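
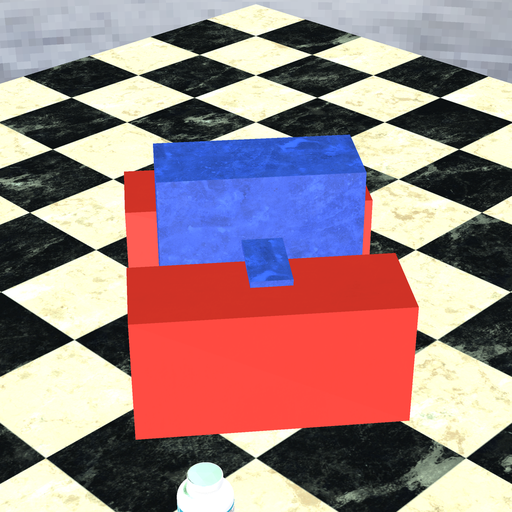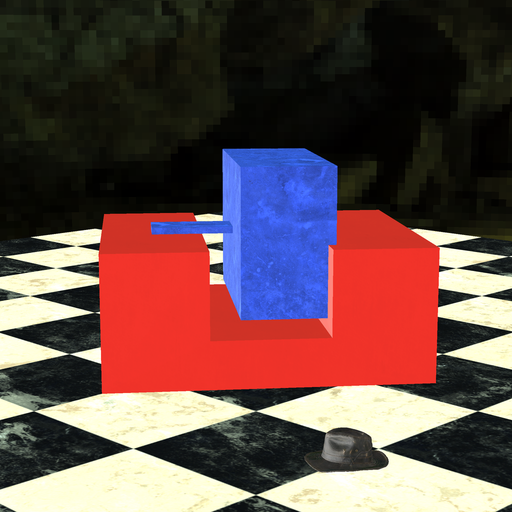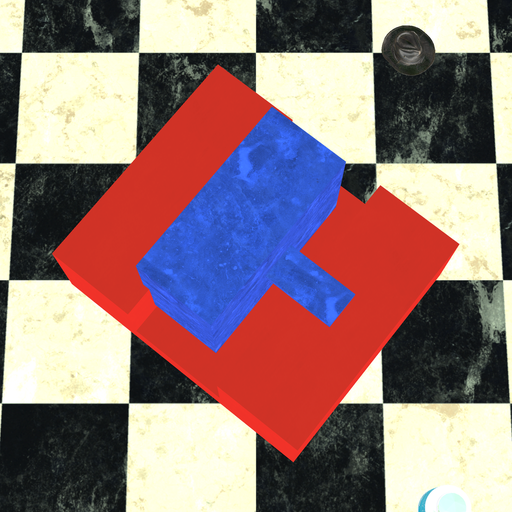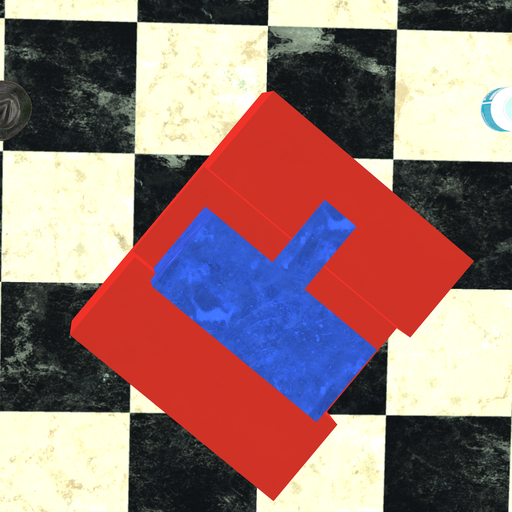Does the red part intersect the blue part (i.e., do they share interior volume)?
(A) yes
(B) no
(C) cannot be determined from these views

(A) yes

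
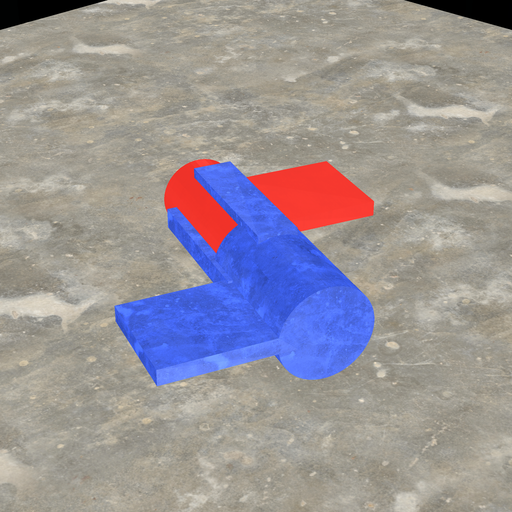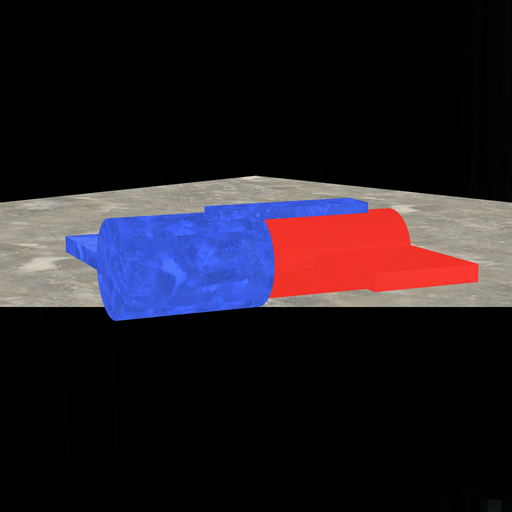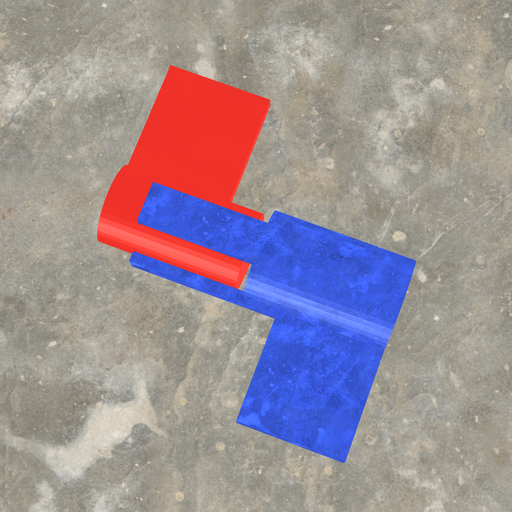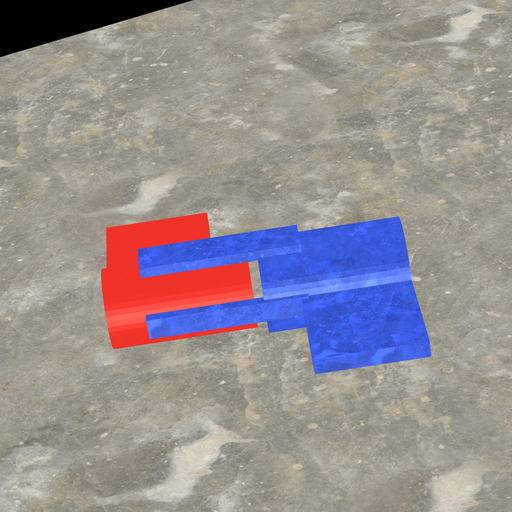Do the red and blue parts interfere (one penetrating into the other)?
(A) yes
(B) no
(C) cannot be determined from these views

(B) no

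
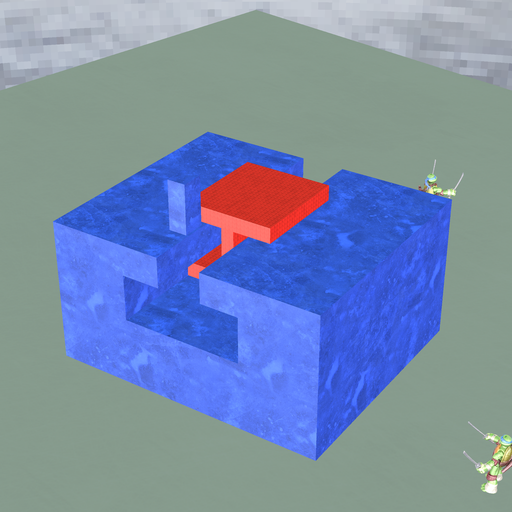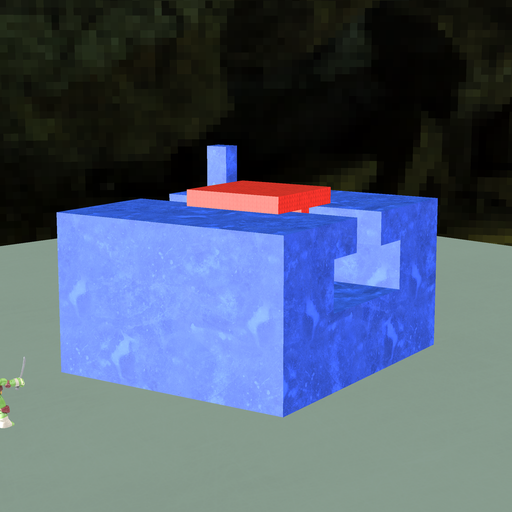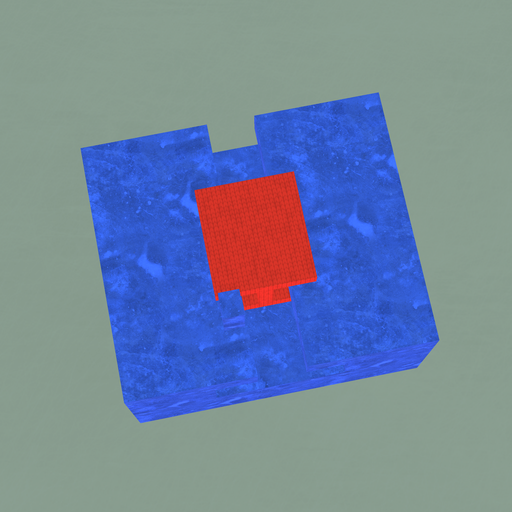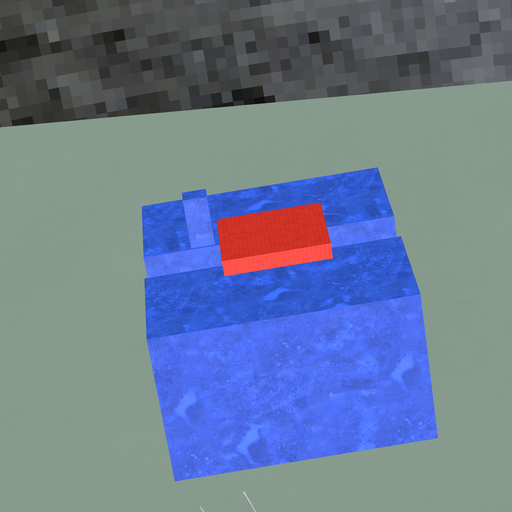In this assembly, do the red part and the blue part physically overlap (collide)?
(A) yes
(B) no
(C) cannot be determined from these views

(B) no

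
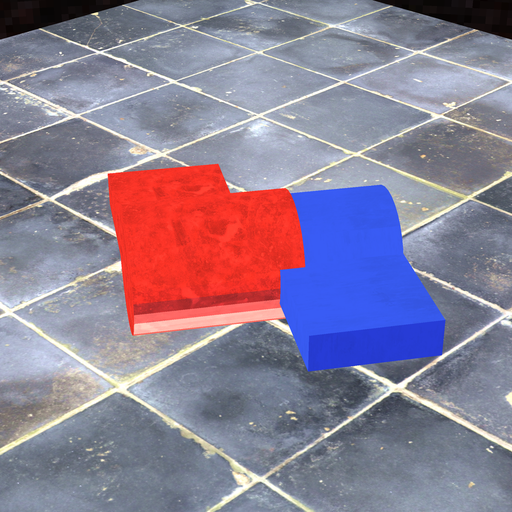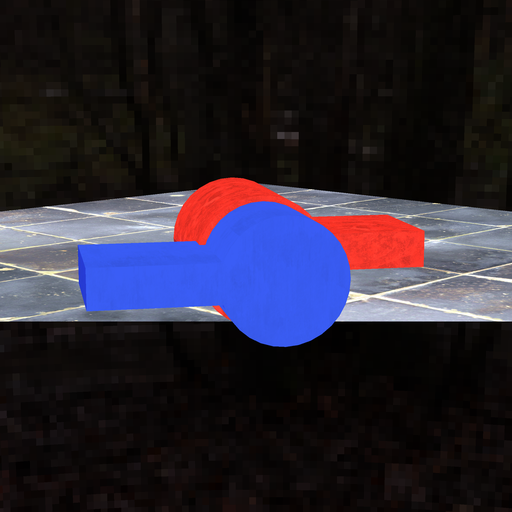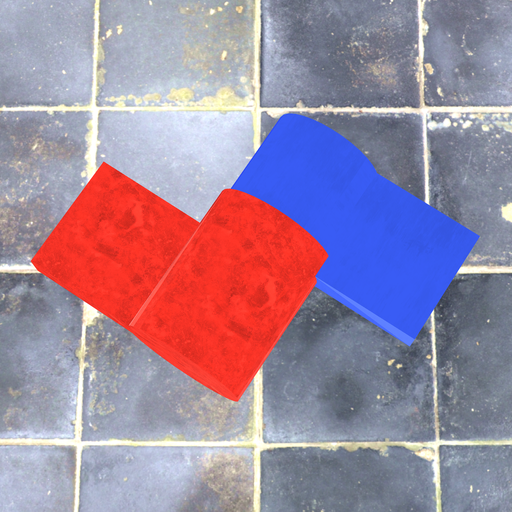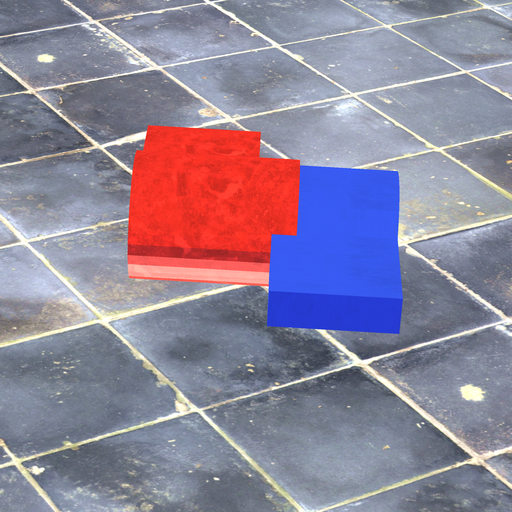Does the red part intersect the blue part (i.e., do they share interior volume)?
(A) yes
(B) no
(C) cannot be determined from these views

(A) yes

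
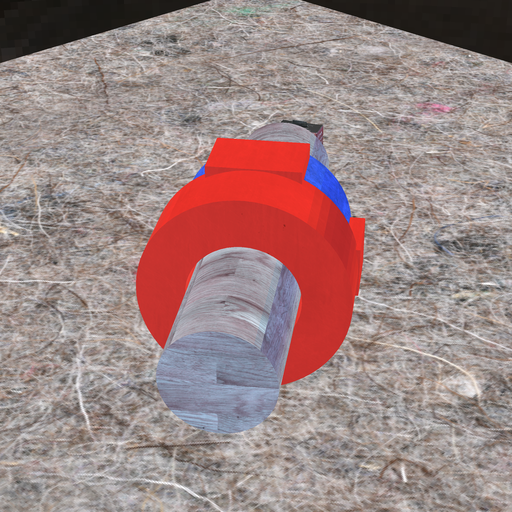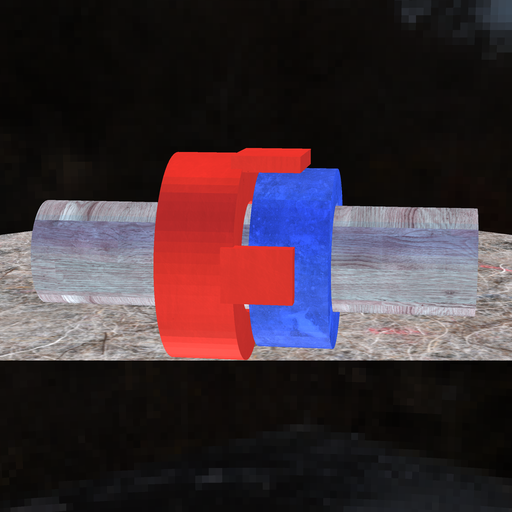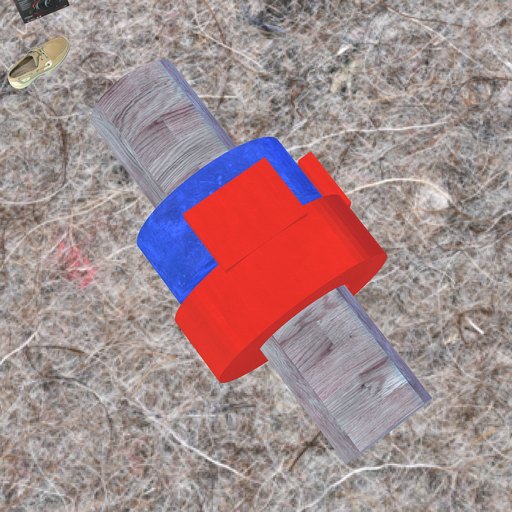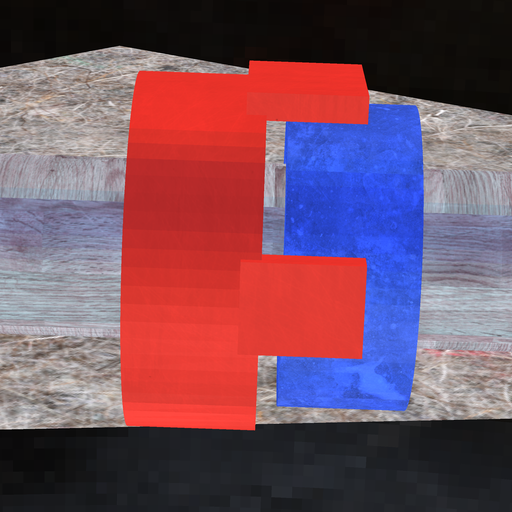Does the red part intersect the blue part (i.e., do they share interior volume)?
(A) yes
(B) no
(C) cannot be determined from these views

(B) no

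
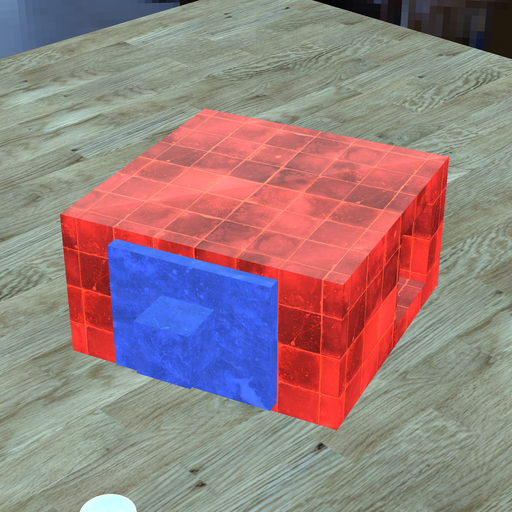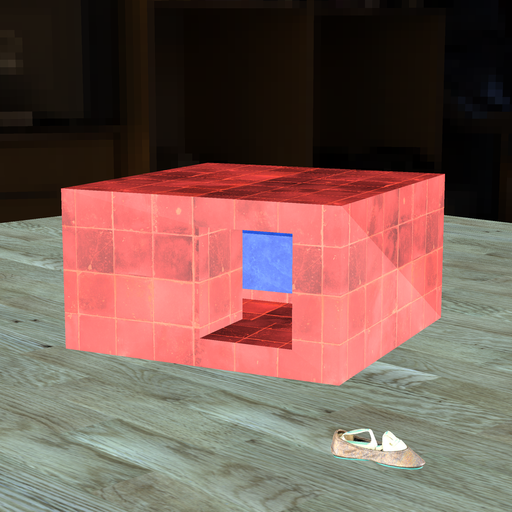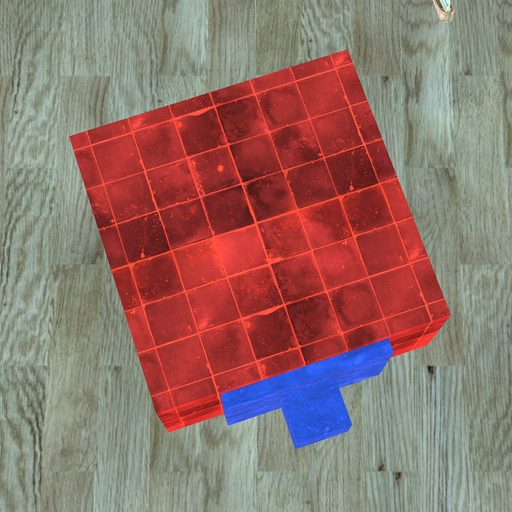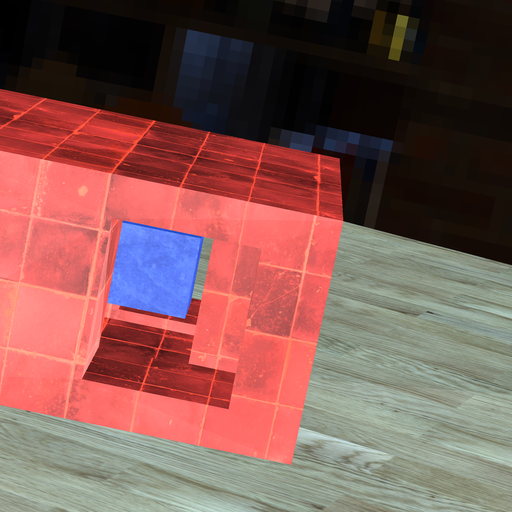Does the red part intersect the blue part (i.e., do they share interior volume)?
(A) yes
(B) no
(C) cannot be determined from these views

(B) no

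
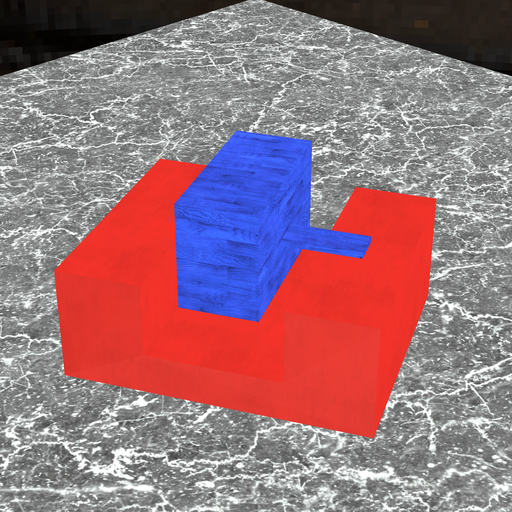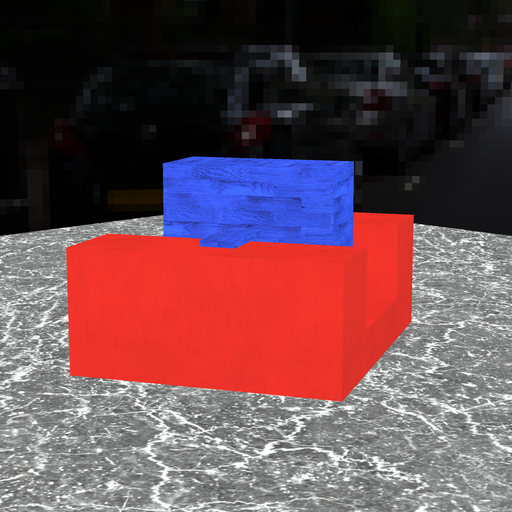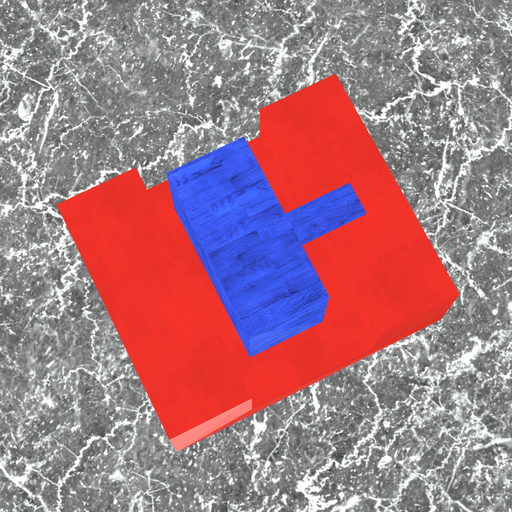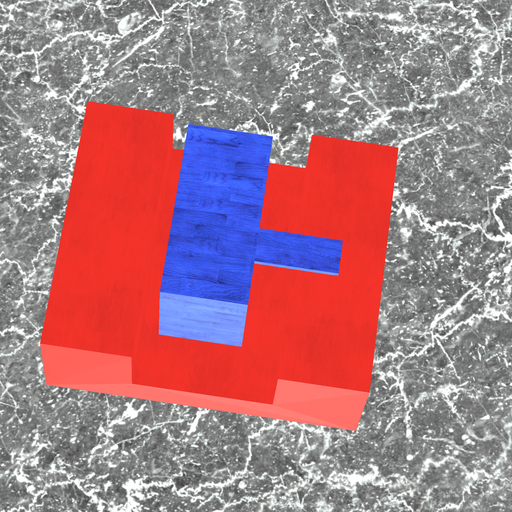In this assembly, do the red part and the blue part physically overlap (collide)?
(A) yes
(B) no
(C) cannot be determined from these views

(B) no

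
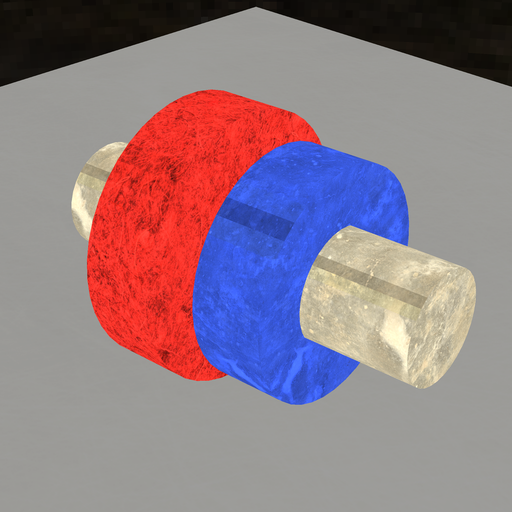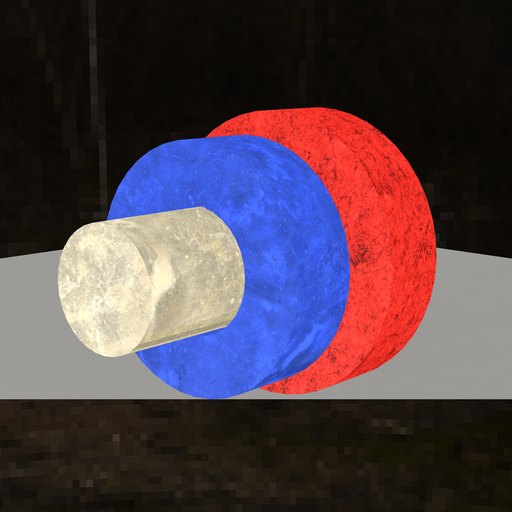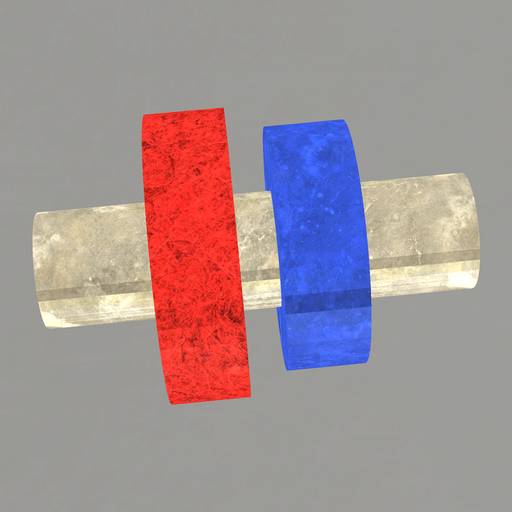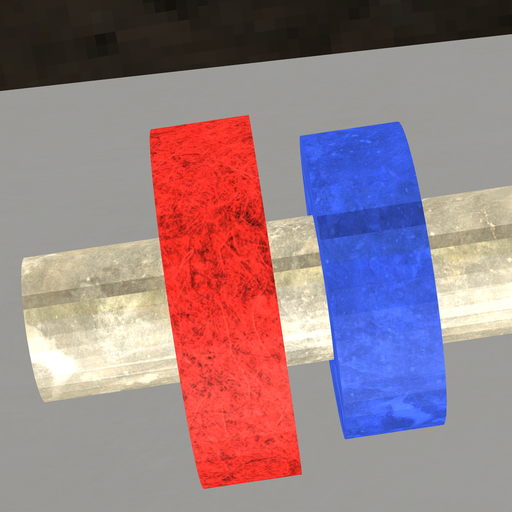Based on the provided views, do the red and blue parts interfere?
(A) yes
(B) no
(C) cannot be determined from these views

(B) no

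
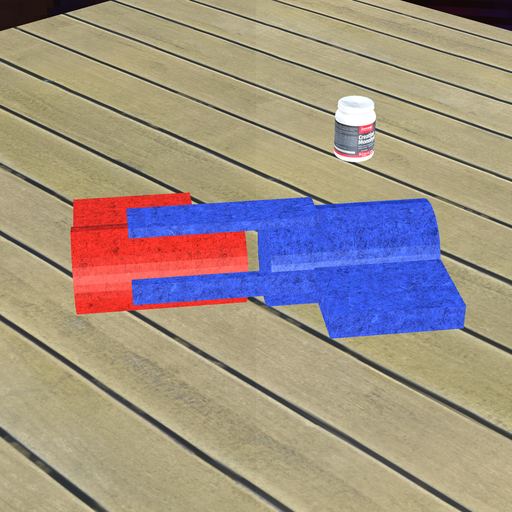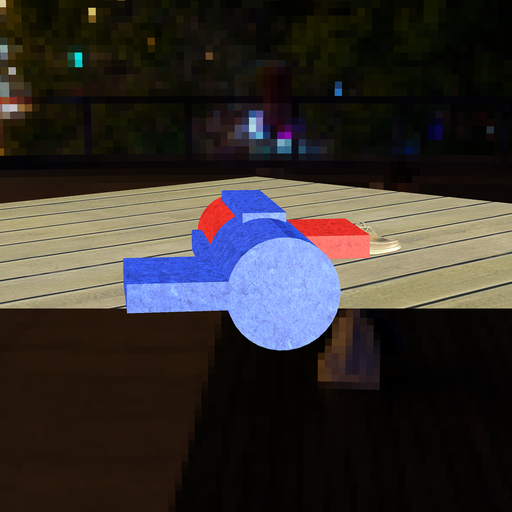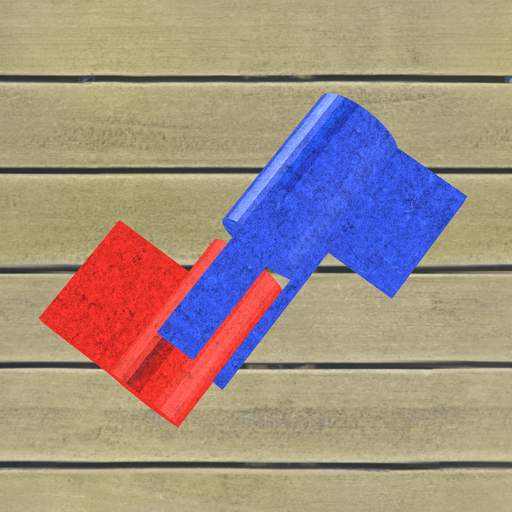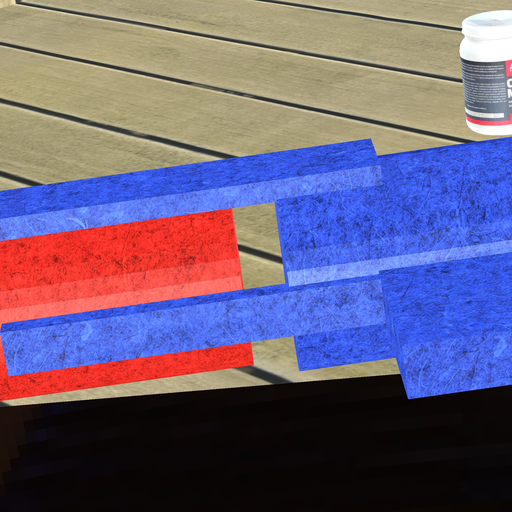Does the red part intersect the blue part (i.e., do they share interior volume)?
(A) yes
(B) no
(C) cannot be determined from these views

(B) no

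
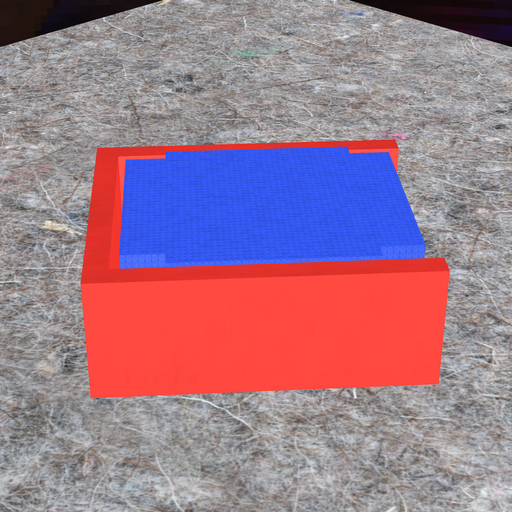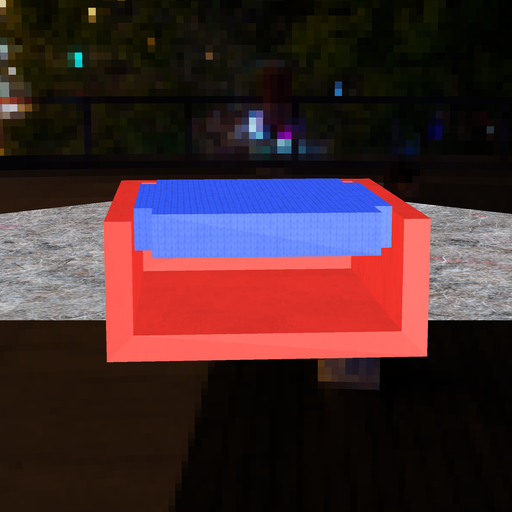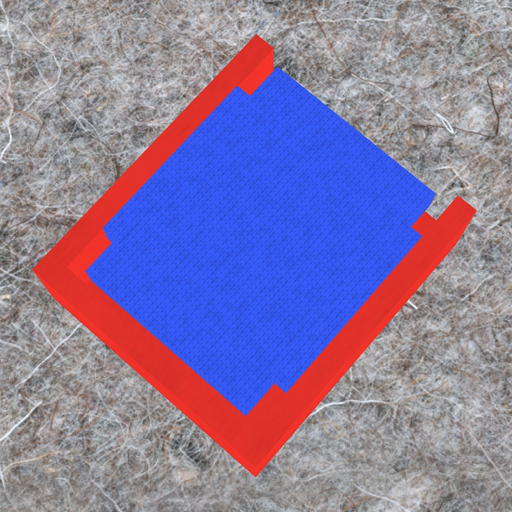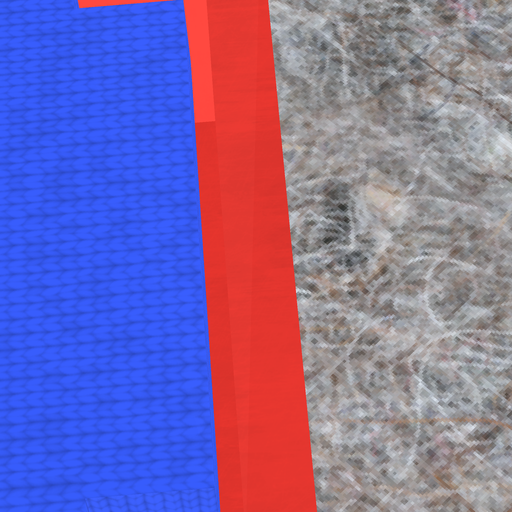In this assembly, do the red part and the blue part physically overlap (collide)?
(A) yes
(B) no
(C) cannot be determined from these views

(B) no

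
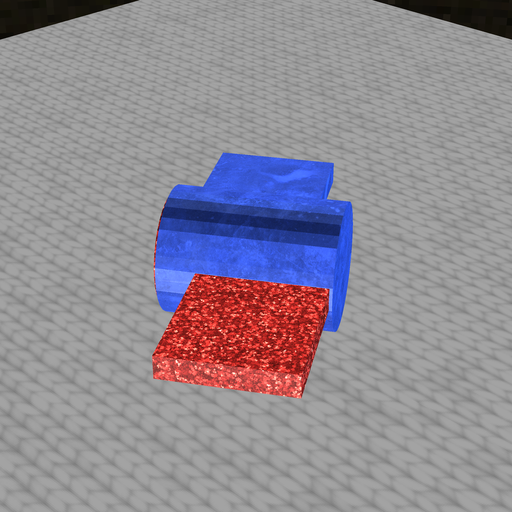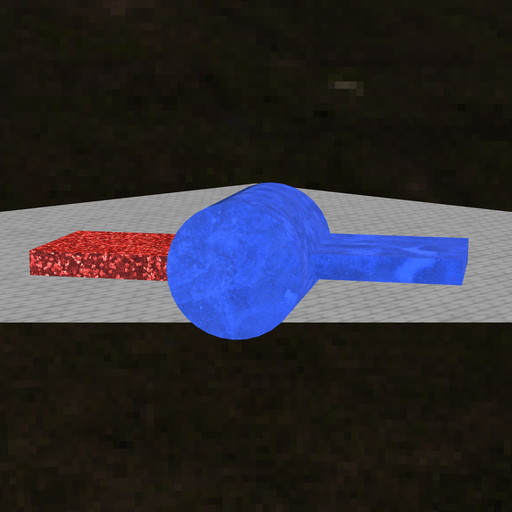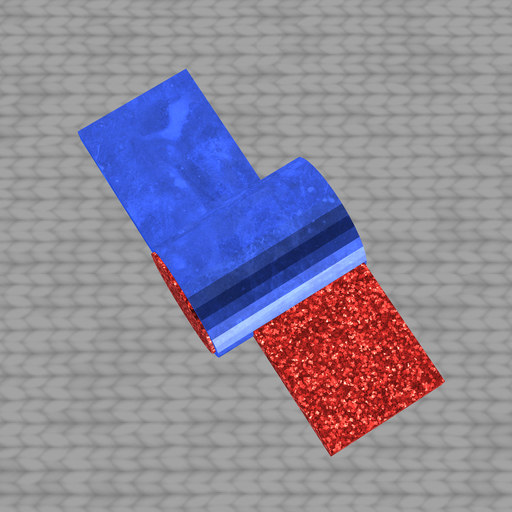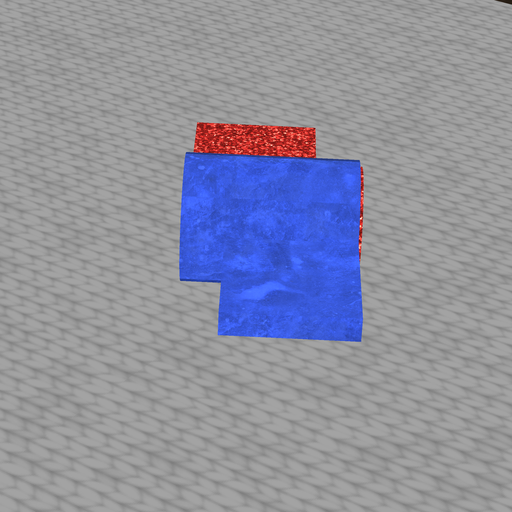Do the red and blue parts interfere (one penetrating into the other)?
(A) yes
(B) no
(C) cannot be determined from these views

(A) yes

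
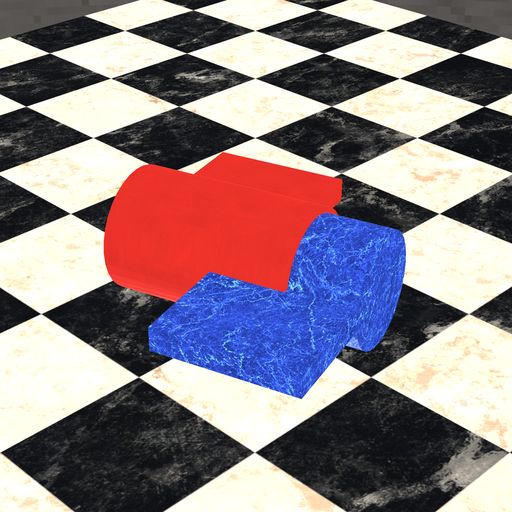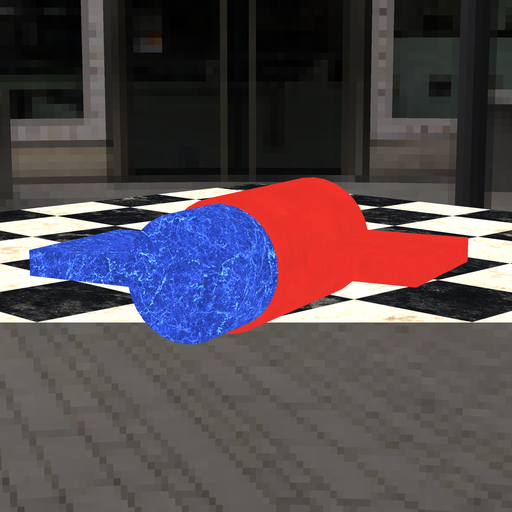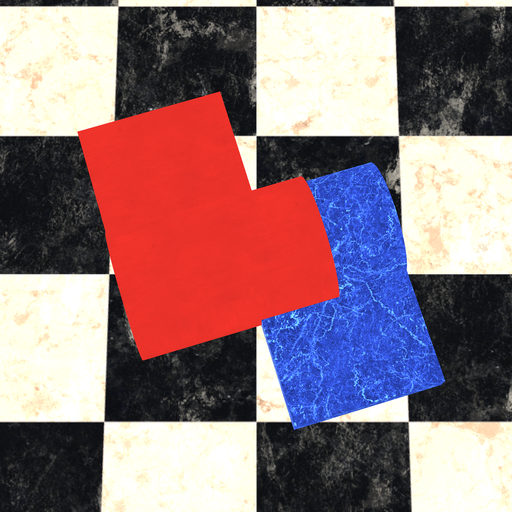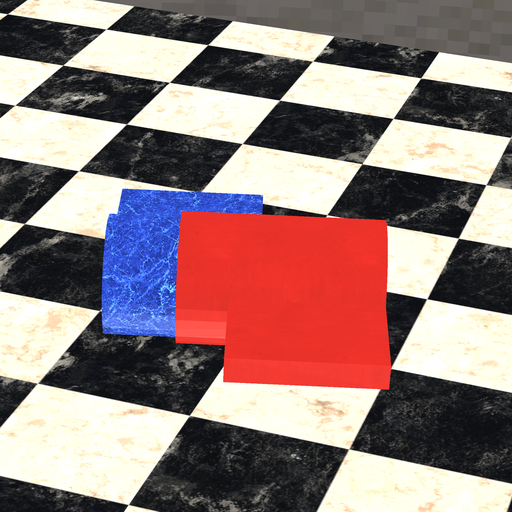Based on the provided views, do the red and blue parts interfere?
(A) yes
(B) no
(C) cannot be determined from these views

(A) yes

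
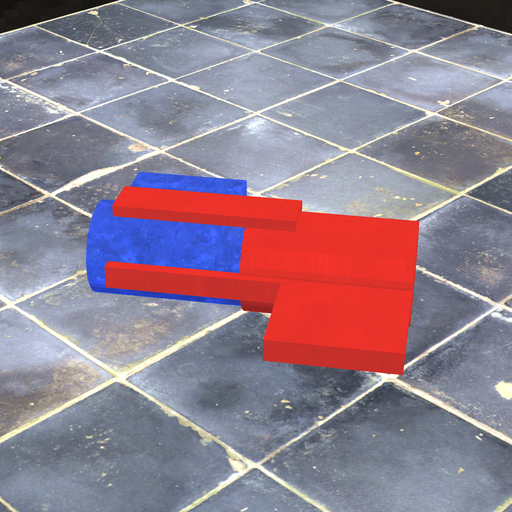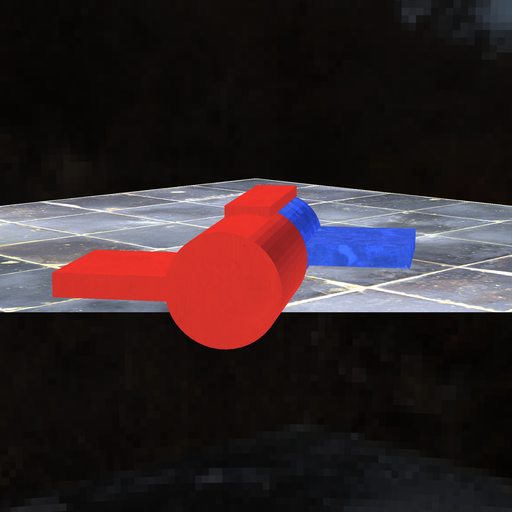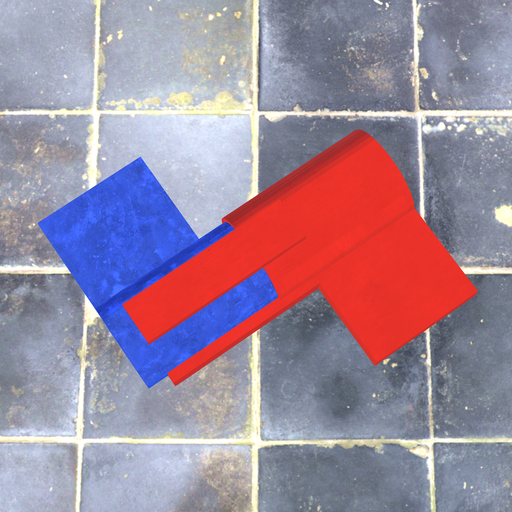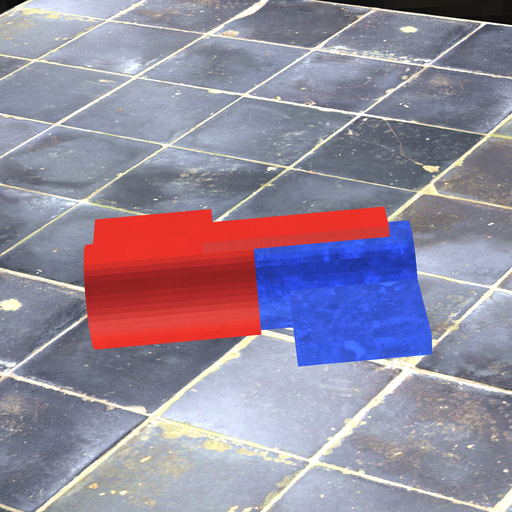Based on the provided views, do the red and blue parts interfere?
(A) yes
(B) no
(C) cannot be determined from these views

(A) yes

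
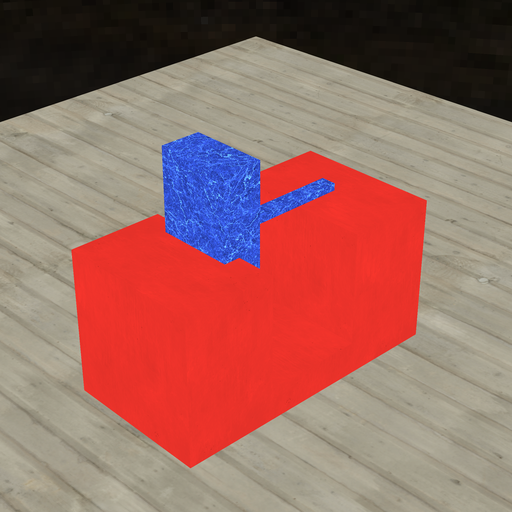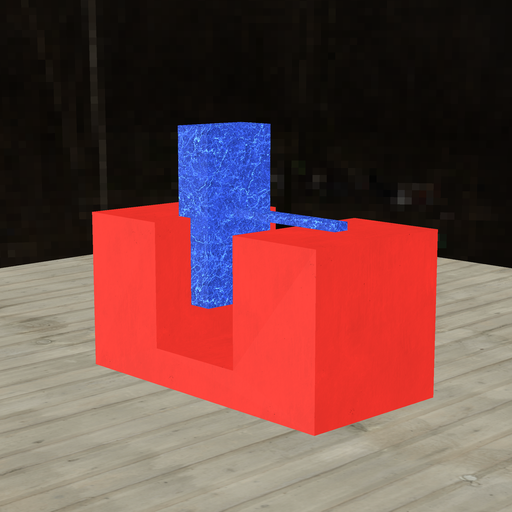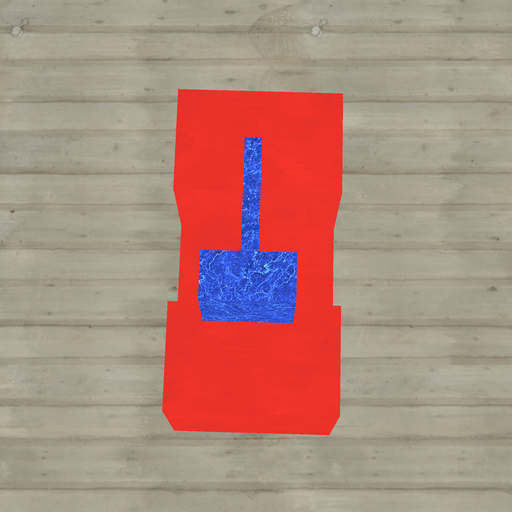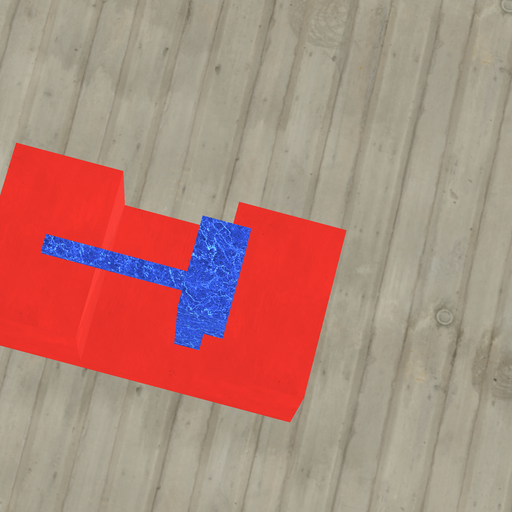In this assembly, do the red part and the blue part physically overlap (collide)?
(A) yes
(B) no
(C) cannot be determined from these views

(A) yes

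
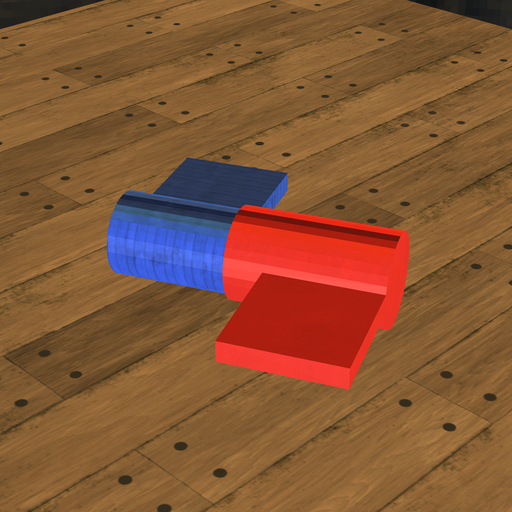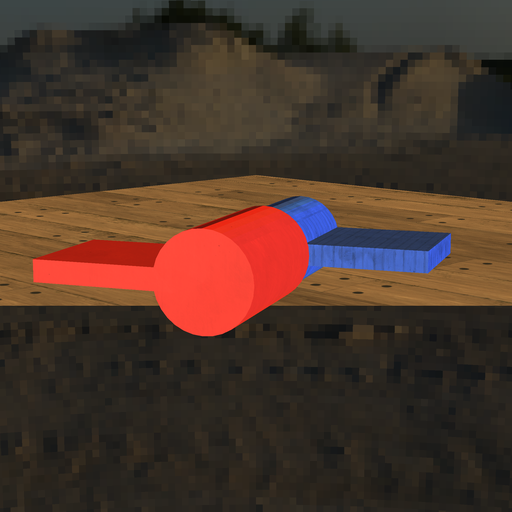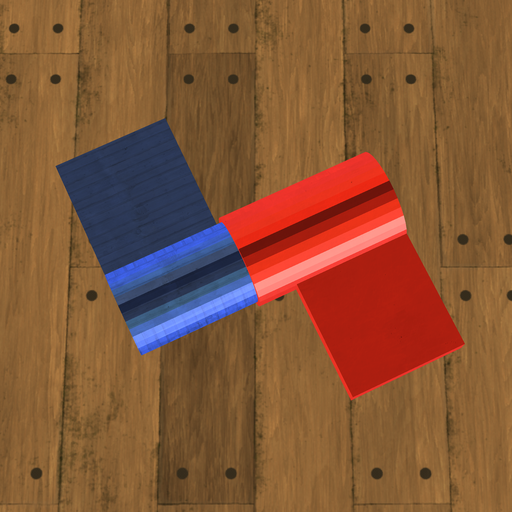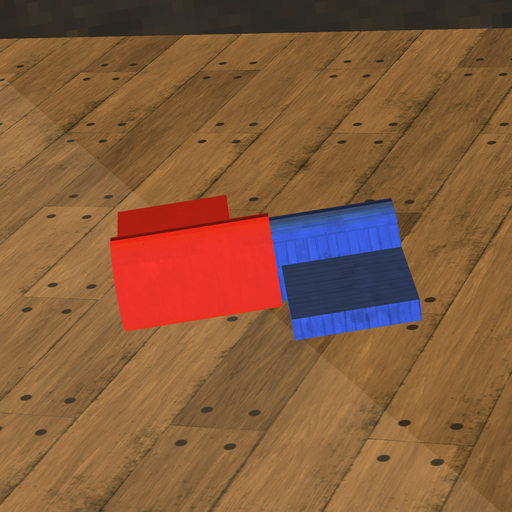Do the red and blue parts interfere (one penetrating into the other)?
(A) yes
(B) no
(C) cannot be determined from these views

(A) yes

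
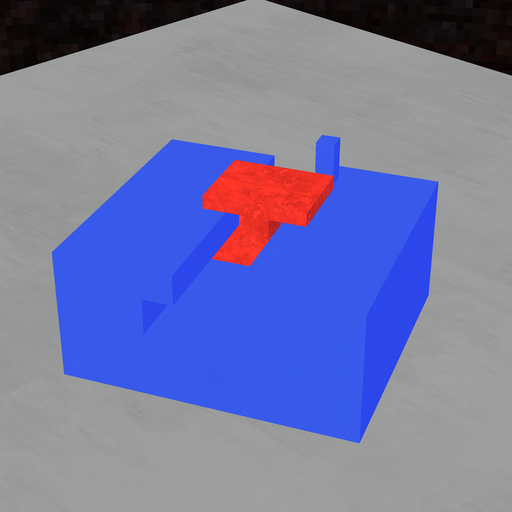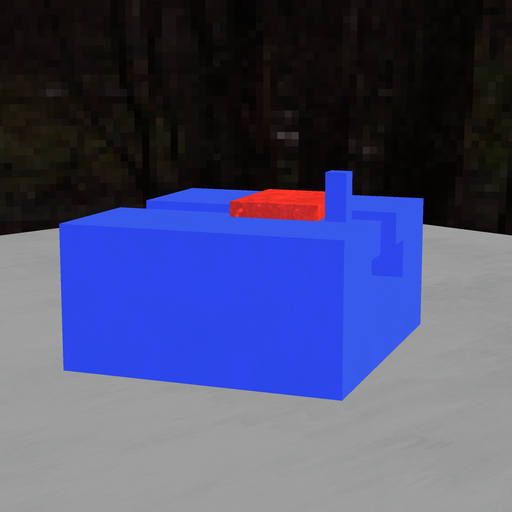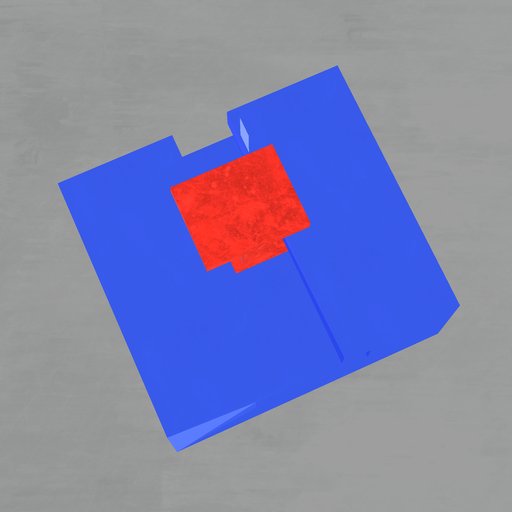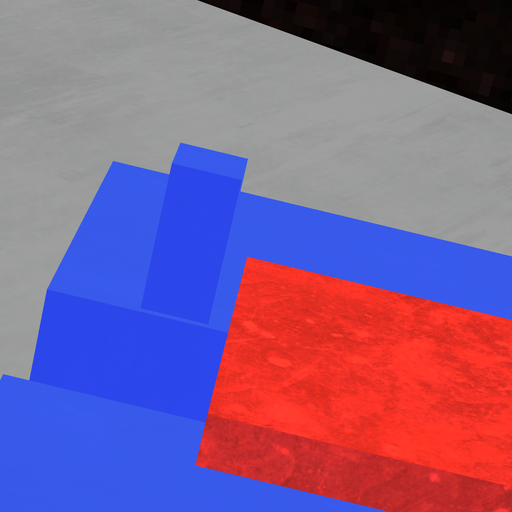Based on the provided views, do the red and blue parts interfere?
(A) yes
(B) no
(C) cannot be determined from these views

(B) no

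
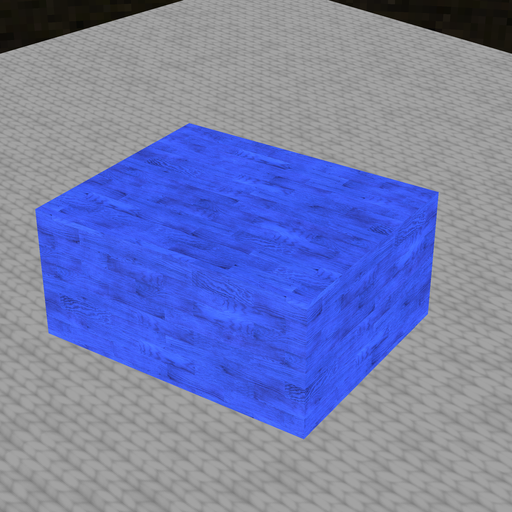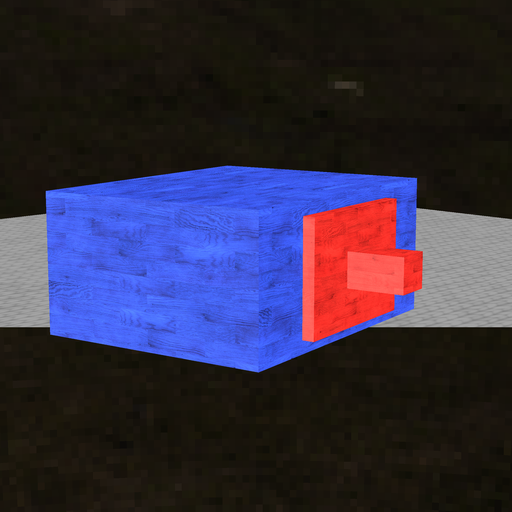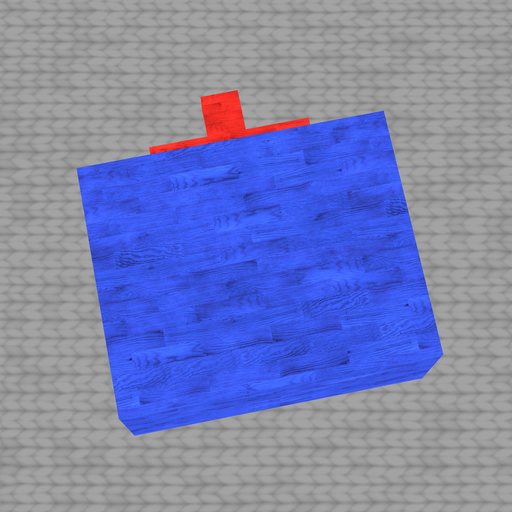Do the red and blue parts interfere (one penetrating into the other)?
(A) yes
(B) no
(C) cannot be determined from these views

(C) cannot be determined from these views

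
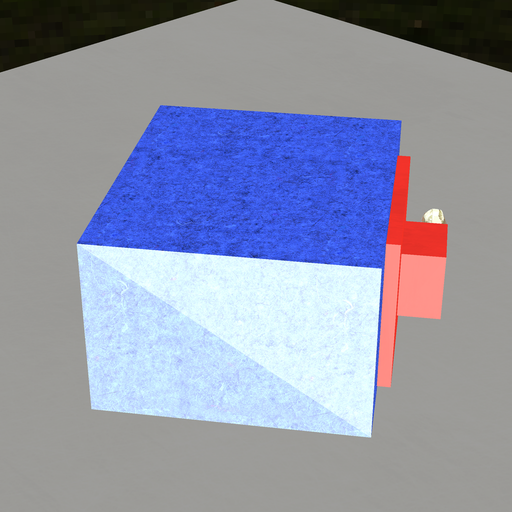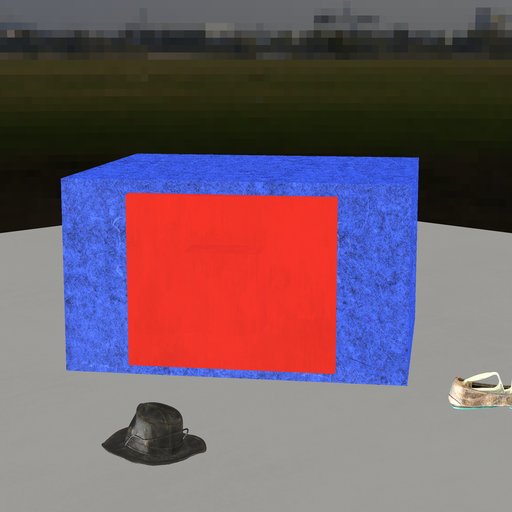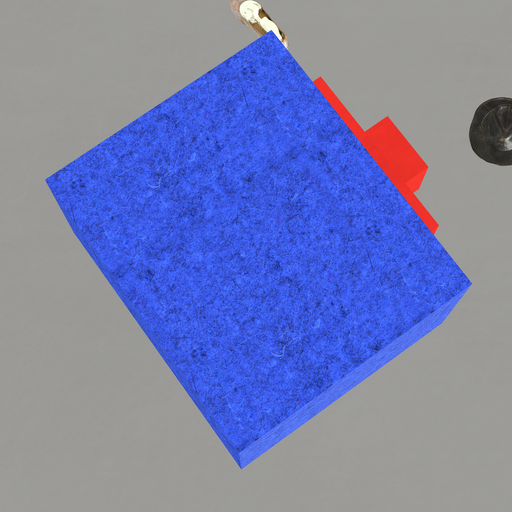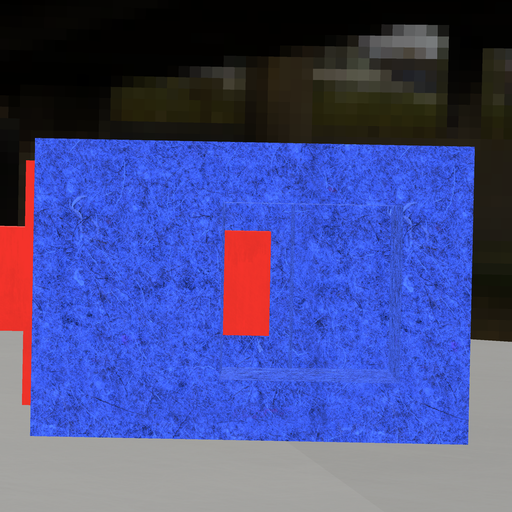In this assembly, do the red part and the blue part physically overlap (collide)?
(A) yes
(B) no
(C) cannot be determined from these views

(B) no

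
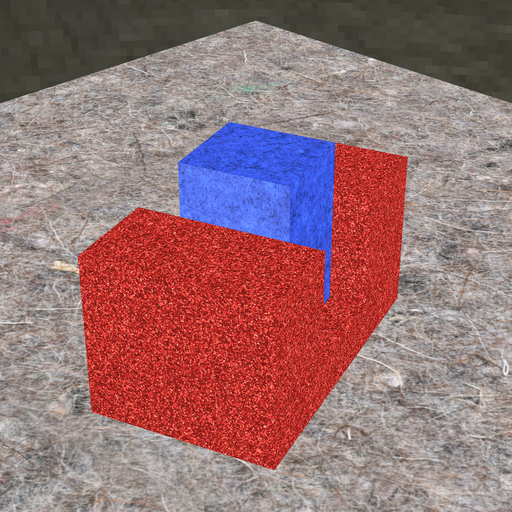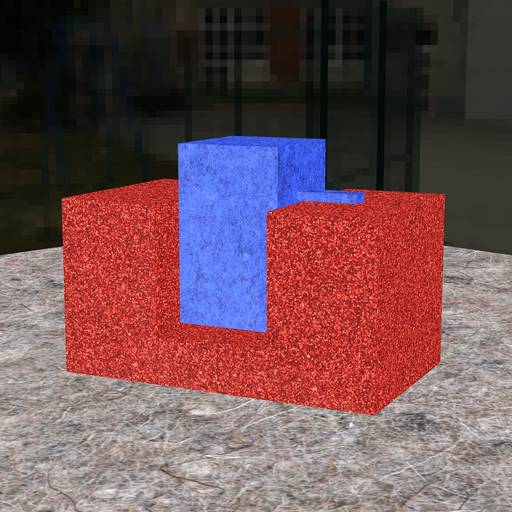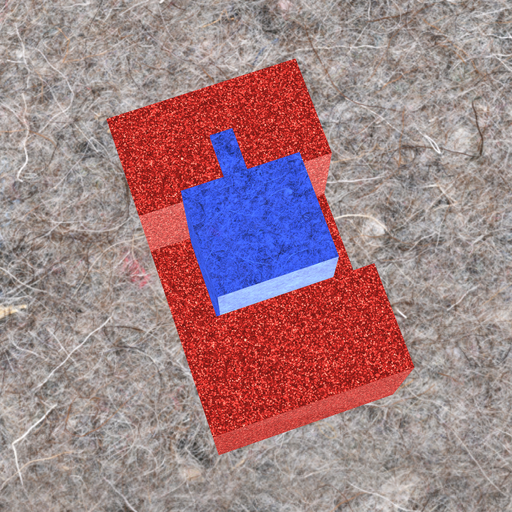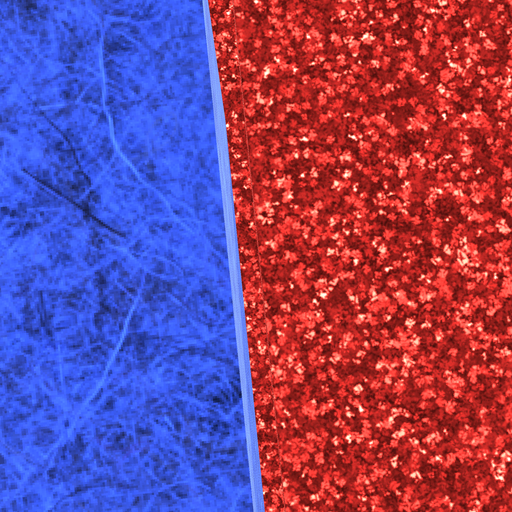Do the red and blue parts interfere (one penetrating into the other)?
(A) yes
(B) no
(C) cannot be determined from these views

(B) no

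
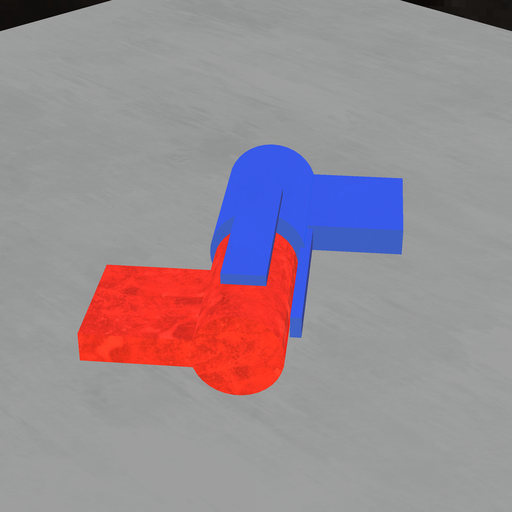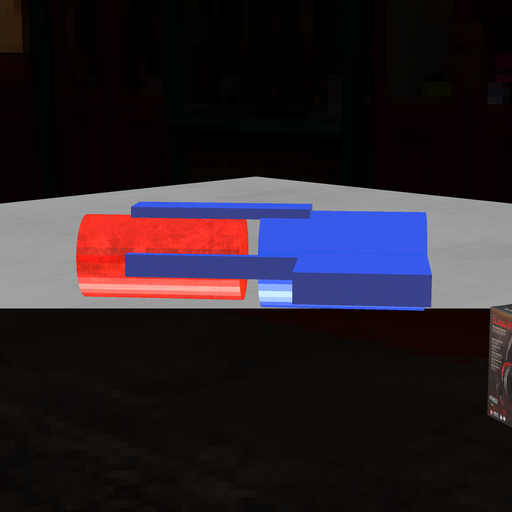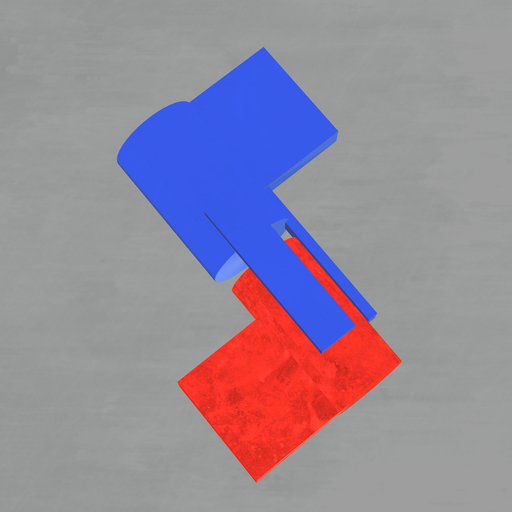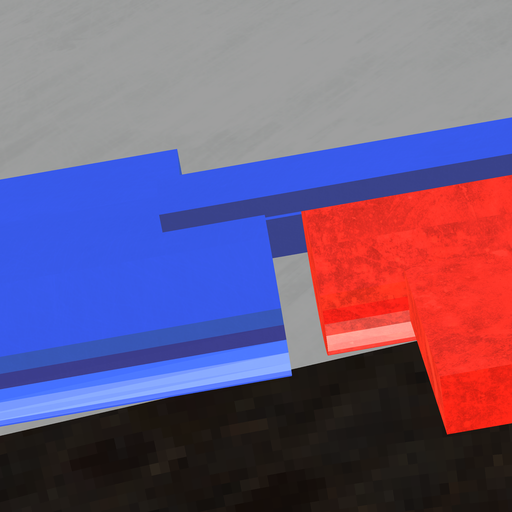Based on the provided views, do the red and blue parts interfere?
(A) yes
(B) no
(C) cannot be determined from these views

(B) no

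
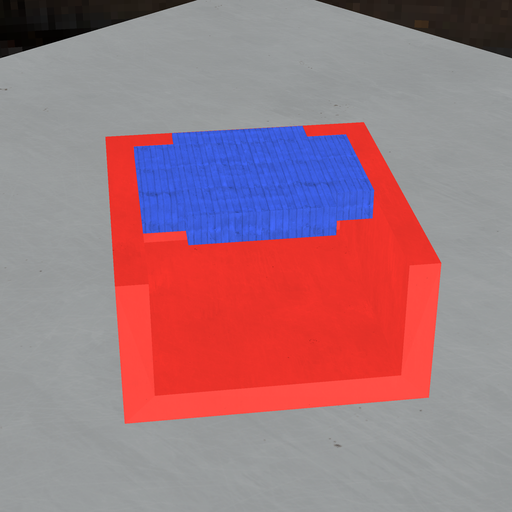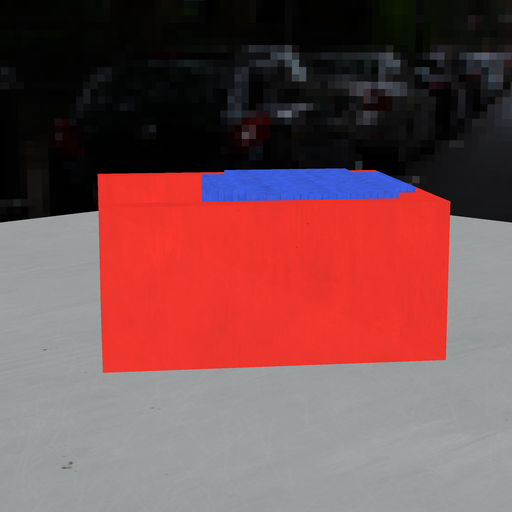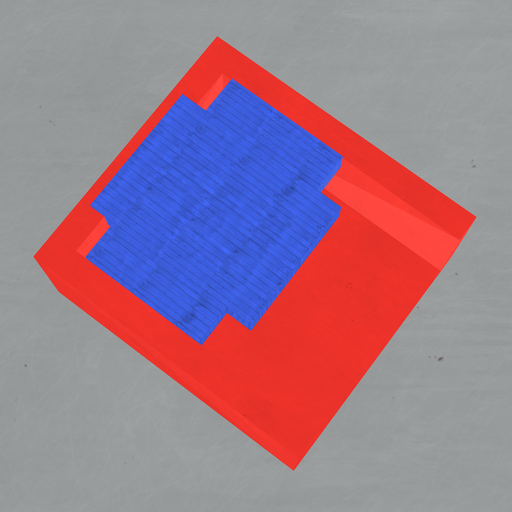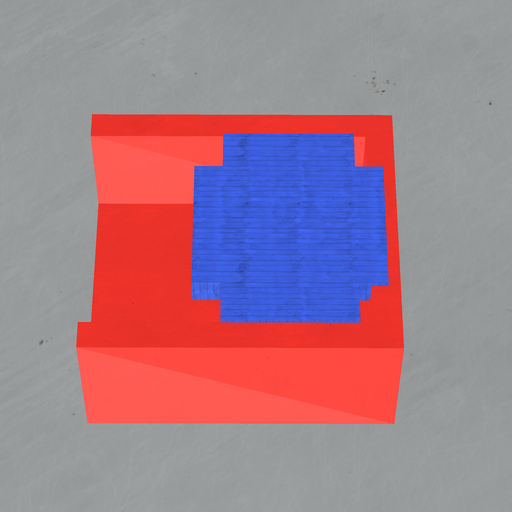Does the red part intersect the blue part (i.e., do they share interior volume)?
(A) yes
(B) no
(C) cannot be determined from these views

(A) yes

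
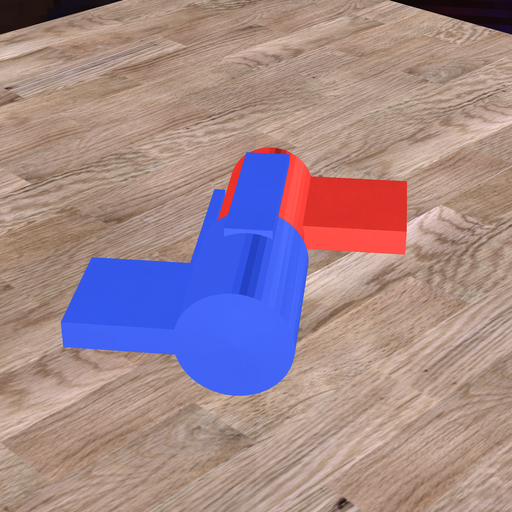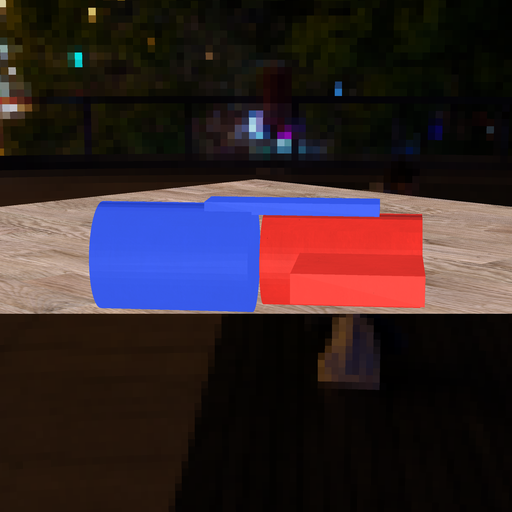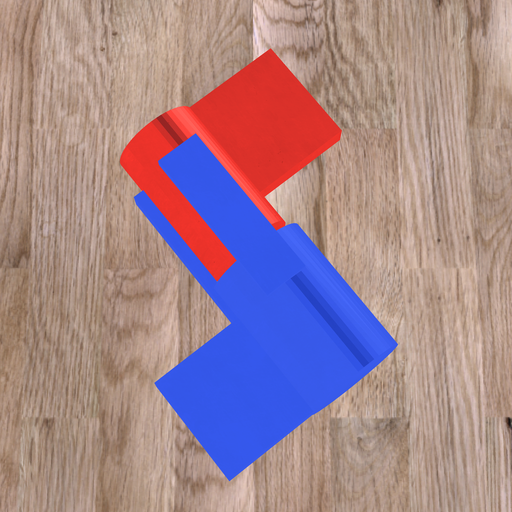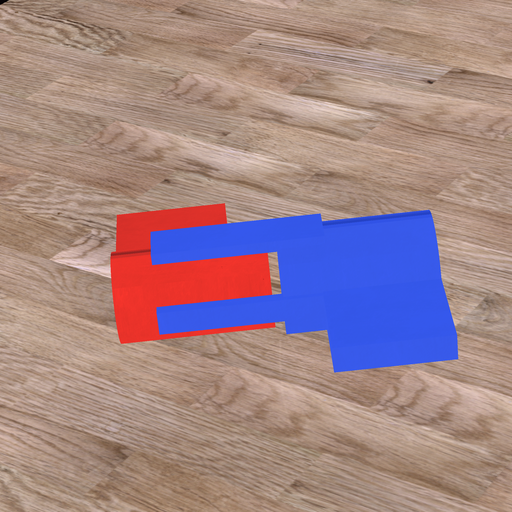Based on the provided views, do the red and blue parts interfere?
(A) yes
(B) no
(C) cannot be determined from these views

(B) no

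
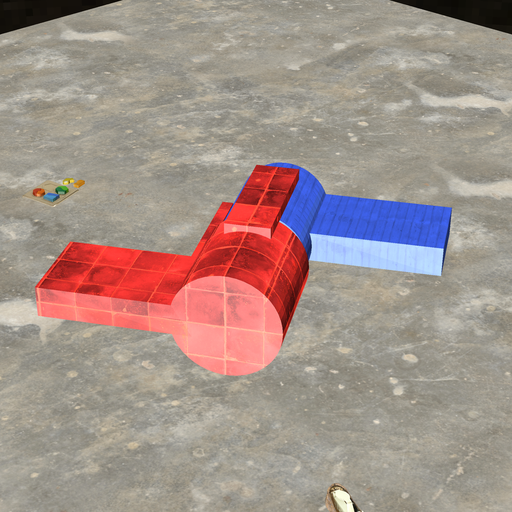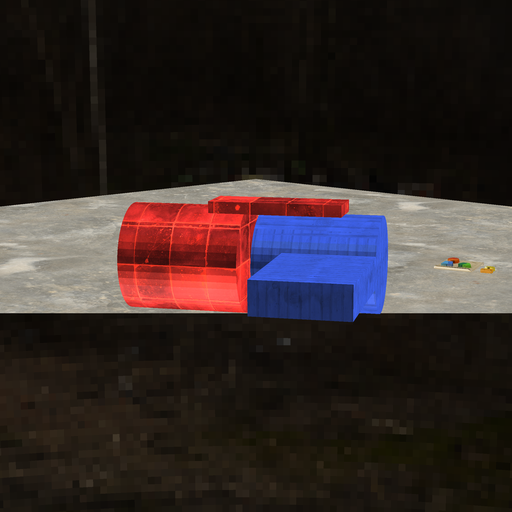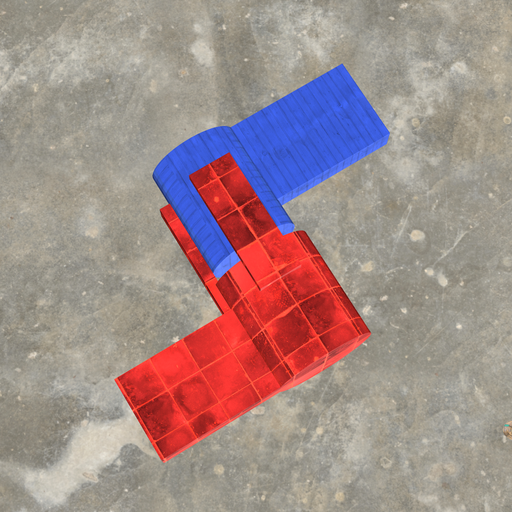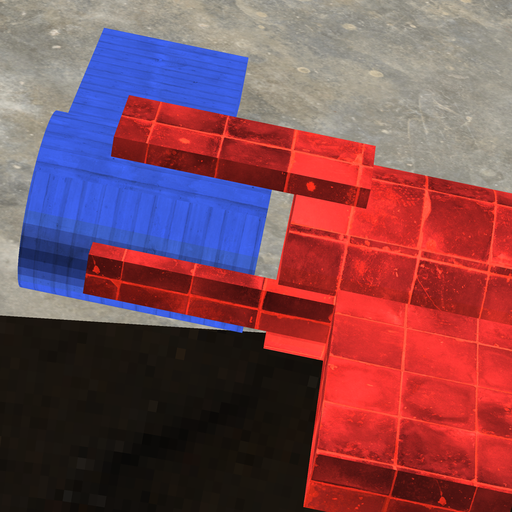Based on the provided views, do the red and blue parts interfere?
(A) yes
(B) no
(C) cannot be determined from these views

(B) no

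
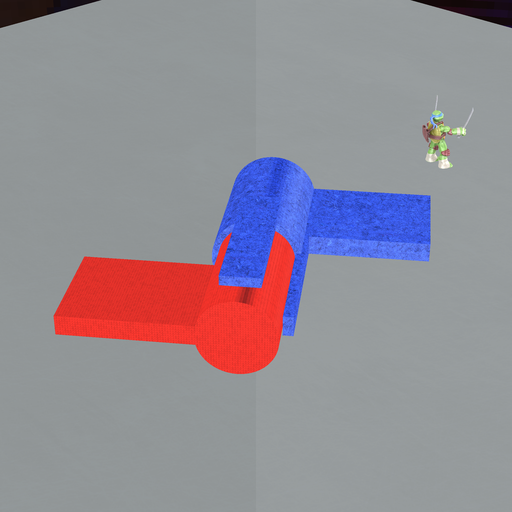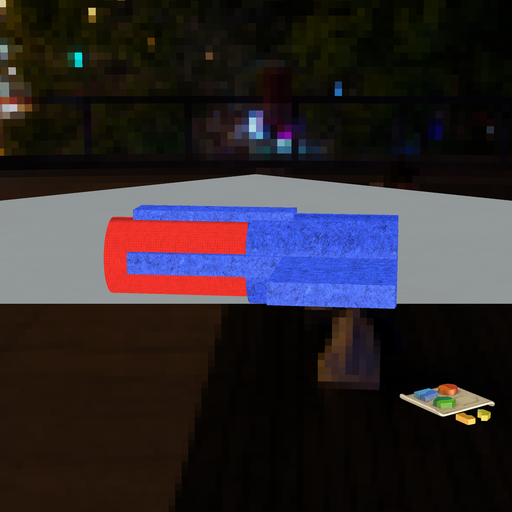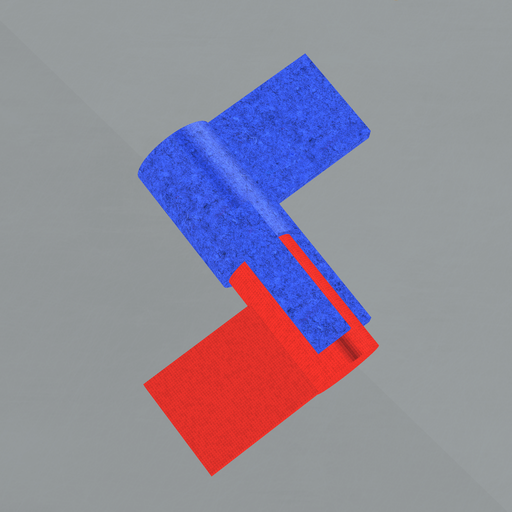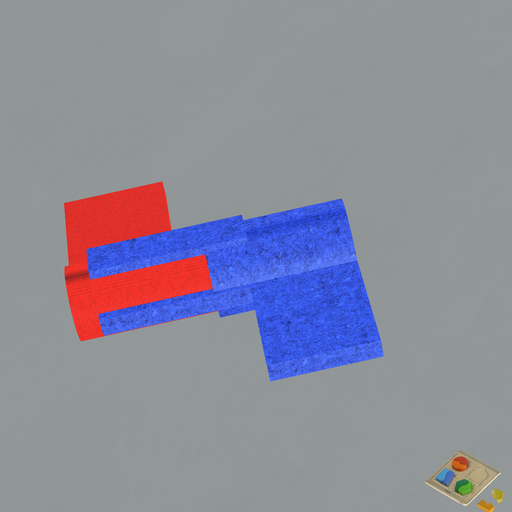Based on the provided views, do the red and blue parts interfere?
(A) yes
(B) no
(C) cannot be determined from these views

(A) yes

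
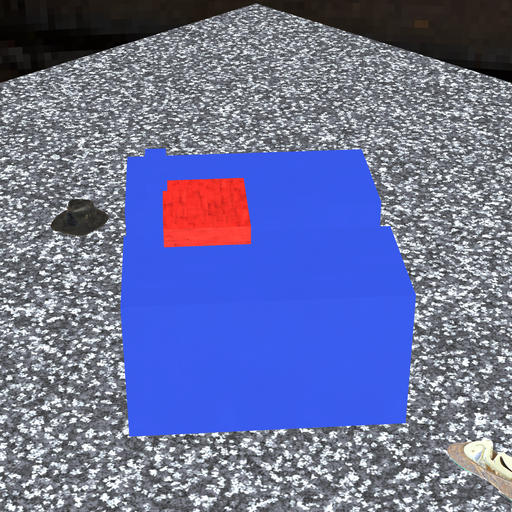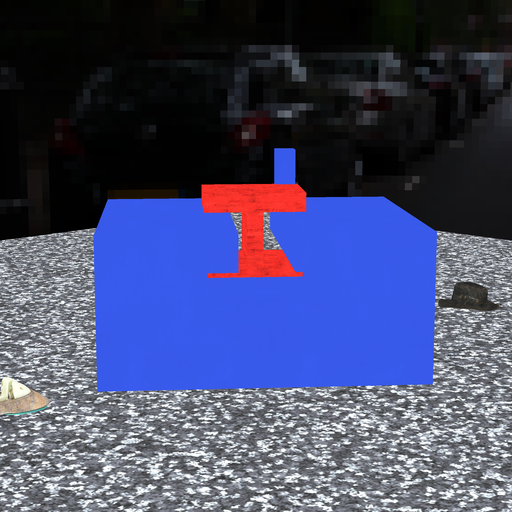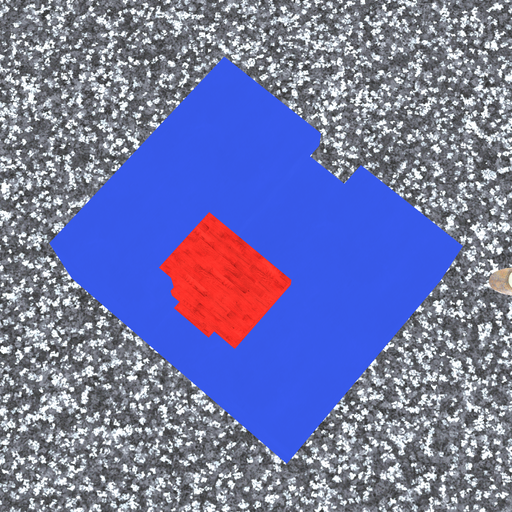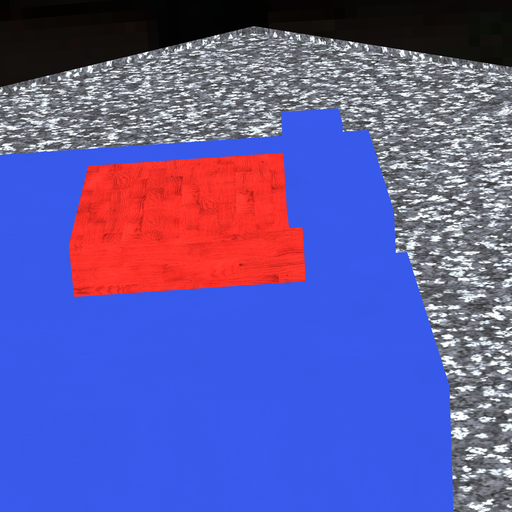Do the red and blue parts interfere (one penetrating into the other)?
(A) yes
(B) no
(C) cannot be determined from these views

(A) yes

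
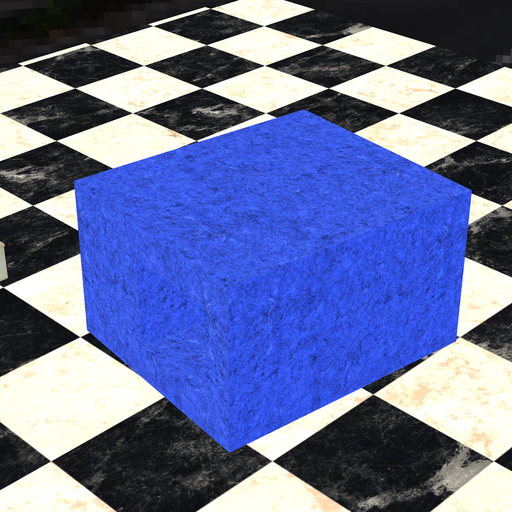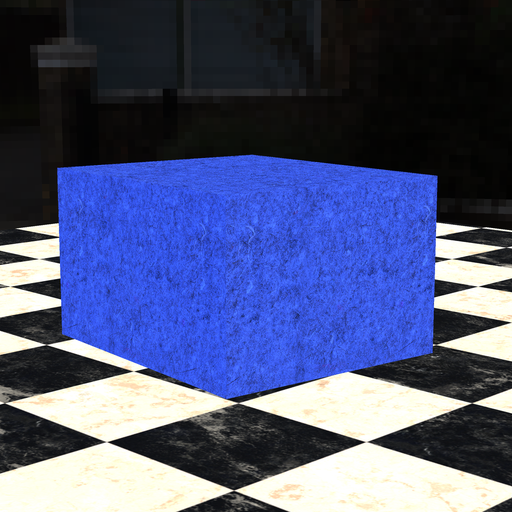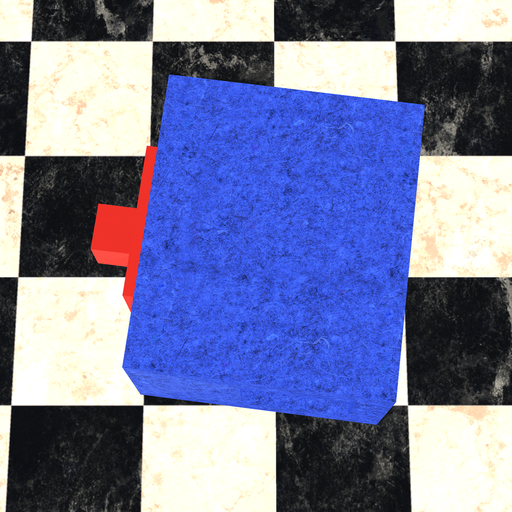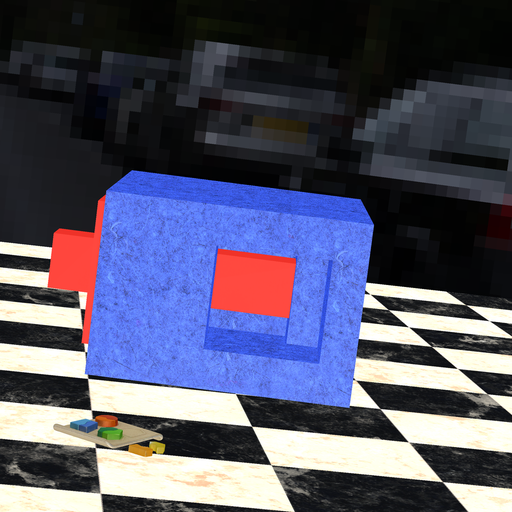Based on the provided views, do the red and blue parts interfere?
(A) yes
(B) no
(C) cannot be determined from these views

(A) yes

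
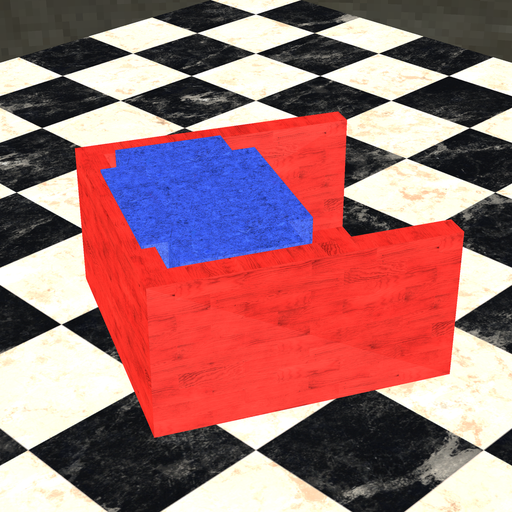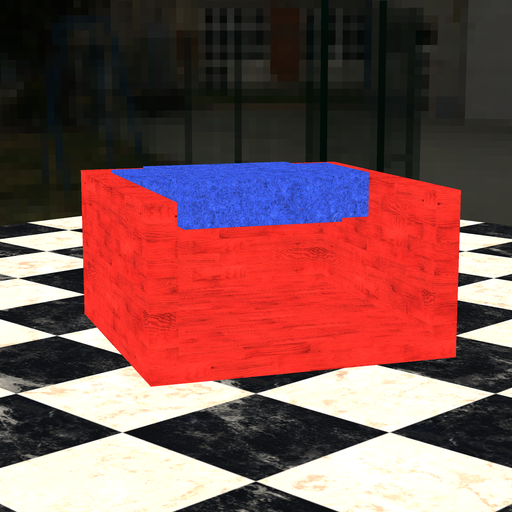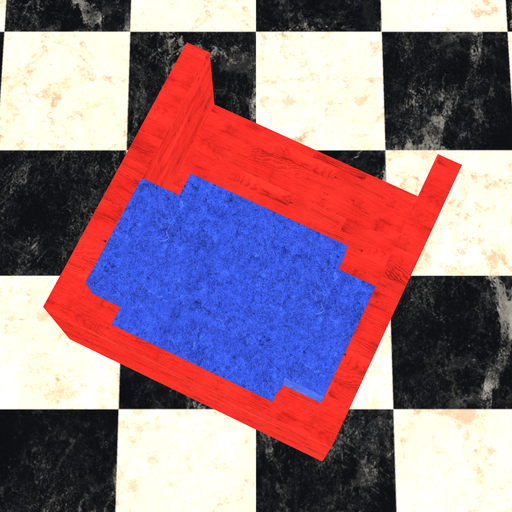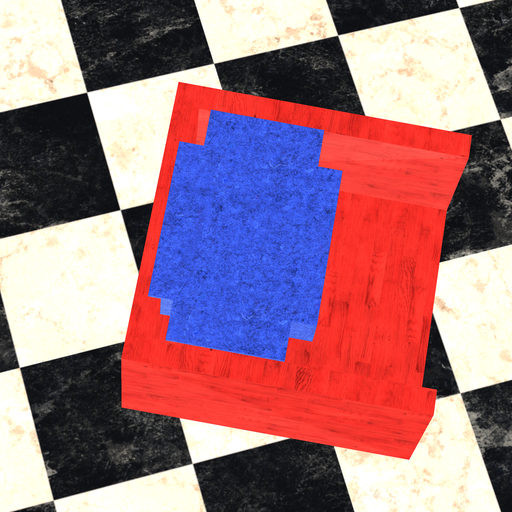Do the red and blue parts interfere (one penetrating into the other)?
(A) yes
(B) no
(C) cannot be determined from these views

(A) yes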